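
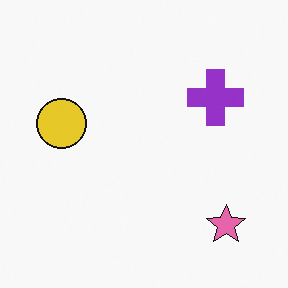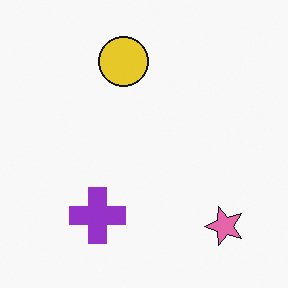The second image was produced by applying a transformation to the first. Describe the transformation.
Transposed (reflected across the top-left ↔ bottom-right diagonal).

Shapes have swapped their row and column positions — what was in the top-right is now in the bottom-left — a diagonal reflection.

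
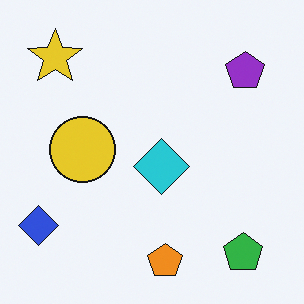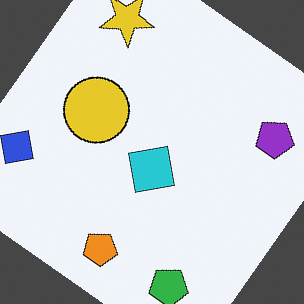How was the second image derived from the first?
Rotated clockwise by a large amount — several tens of degrees.

Every shape is tilted by the same angle and the image corners show triangular fill wedges — a whole-image rotation by a non-right angle.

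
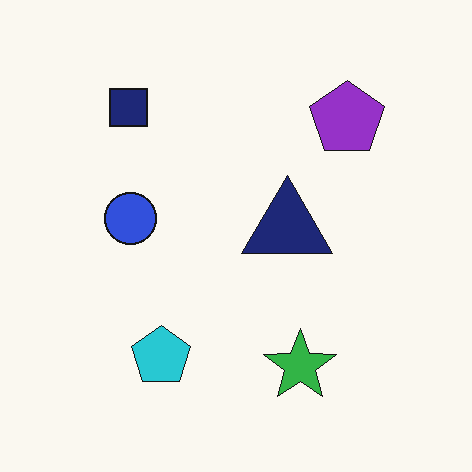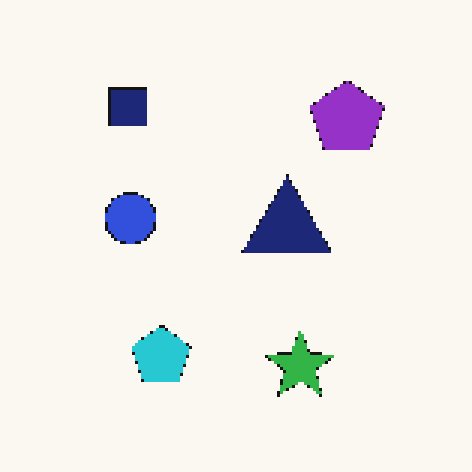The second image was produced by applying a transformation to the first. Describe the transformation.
The image was mildly pixelated.

Shapes are reduced to large square blocks; fine edges and outlines are lost — a downscale-then-upscale (mosaic) effect.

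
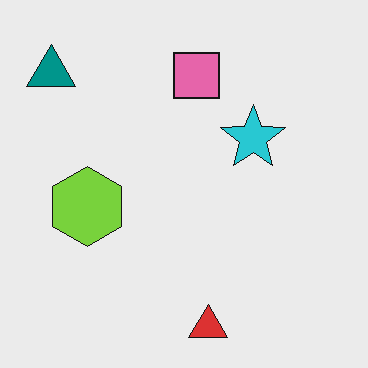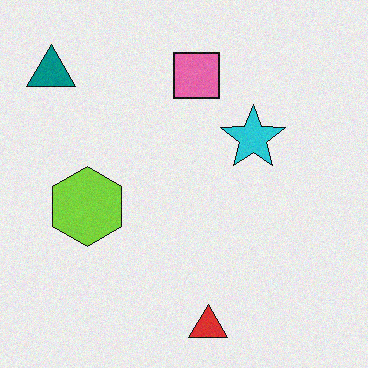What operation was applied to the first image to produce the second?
It was degraded with a light layer of grain.

Random speckle covers the whole image, including the flat background.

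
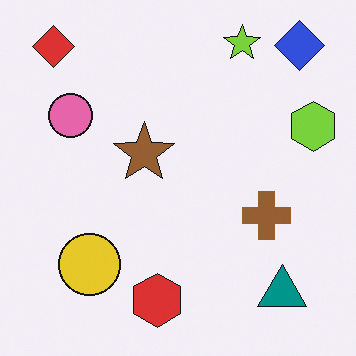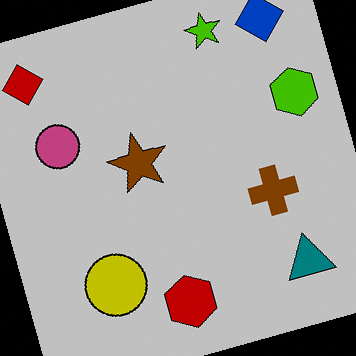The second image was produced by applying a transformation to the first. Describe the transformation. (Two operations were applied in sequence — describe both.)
This is the original image heavily posterized to just a handful of flat colors, then rotated counter-clockwise by a clearly visible amount.

Each flat color has snapped to a coarser quantized level — most visibly, the near-white background has dropped to a flat grey. Every shape is tilted by the same angle and the image corners show triangular fill wedges — a whole-image rotation by a non-right angle.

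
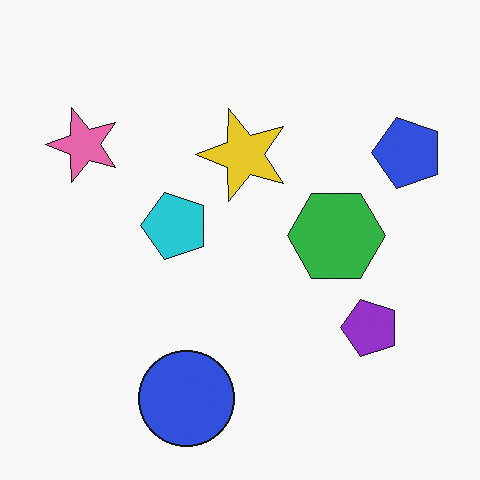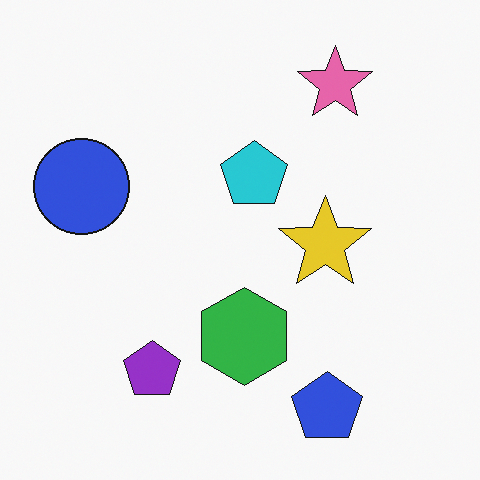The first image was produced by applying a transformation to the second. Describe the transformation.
The first image is the second rotated 90° counter-clockwise.

The blue pentagon sits in the bottom-right of the second image and the top-right of the first — consistent with a whole-image 90° counter-clockwise rotation.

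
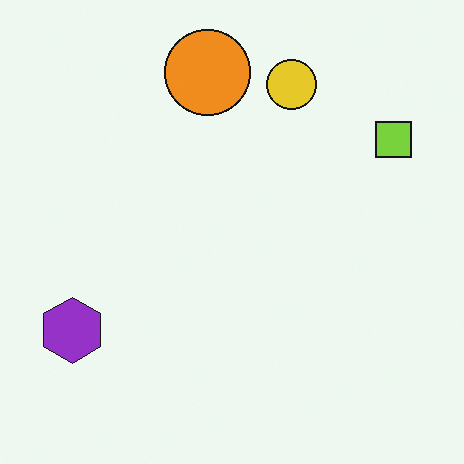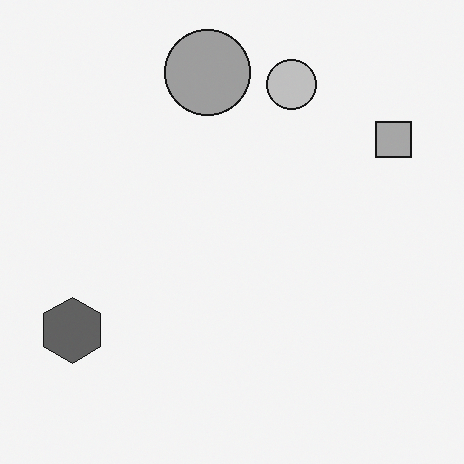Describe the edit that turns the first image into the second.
Converted to grayscale.

All color is removed — every shape is now a shade of grey.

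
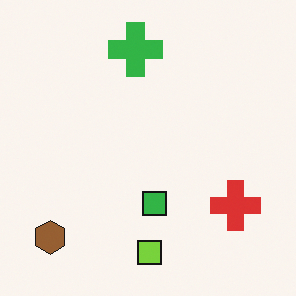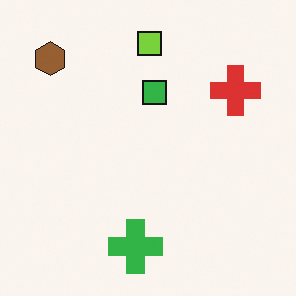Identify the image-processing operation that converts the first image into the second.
The second image is the first flipped vertically (top ↔ bottom).

The lime square is in the bottom of the first image and the top of the second — shapes on opposite sides of the horizontal midline have swapped in a mirror flip.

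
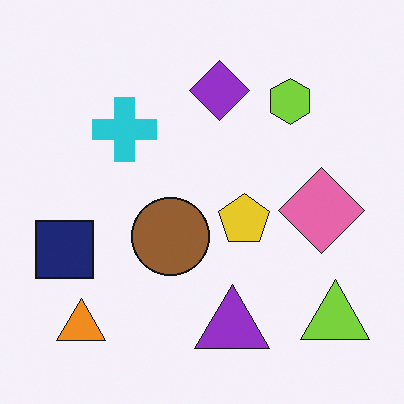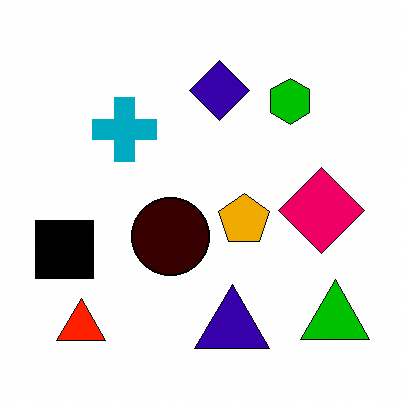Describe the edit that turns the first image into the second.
The second image is the first given much higher contrast.

Tones are pushed away from mid-grey across the whole image — a global contrast change.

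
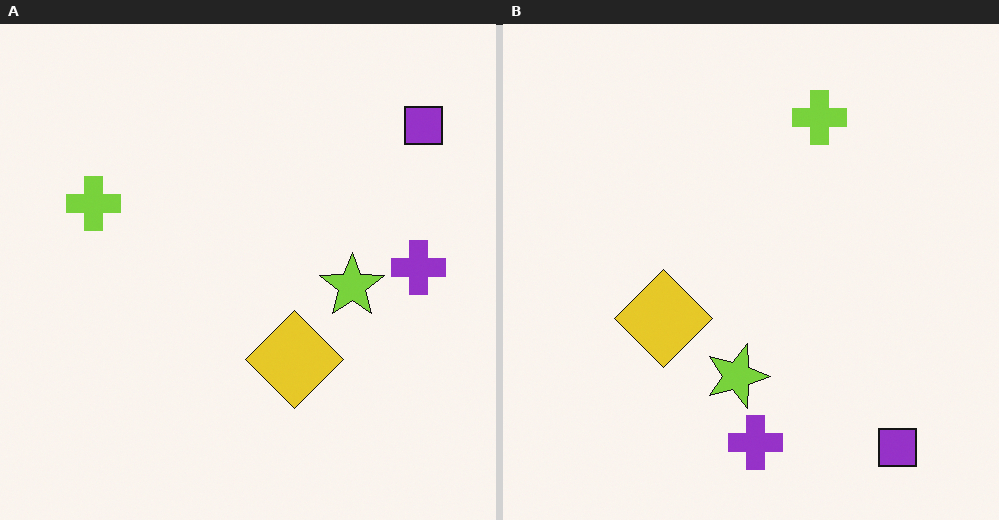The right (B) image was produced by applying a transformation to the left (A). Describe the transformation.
It was rotated 90° clockwise.

The purple square sits in the top-right of the left (A) image and the bottom-right of the right (B) — consistent with a whole-image 90° clockwise rotation.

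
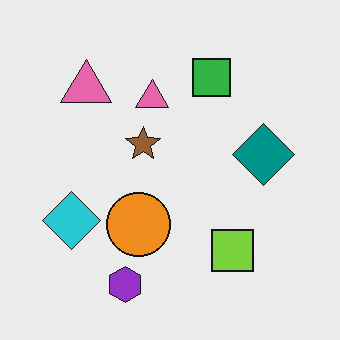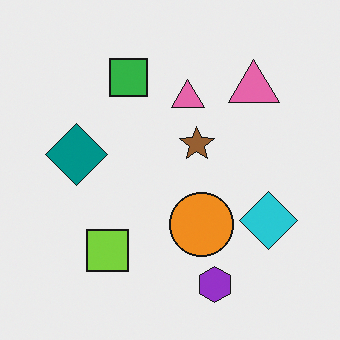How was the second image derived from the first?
This is the original image flipped horizontally (left ↔ right).

The cyan diamond is in the left of the first image and the right of the second — shapes on opposite sides of the vertical midline have swapped in a mirror flip.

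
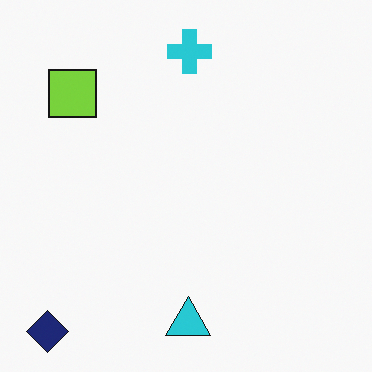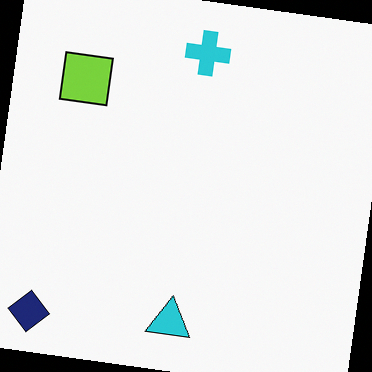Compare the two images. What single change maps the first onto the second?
Rotated clockwise by a small amount.

Every shape is tilted by the same angle and the image corners show triangular fill wedges — a whole-image rotation by a non-right angle.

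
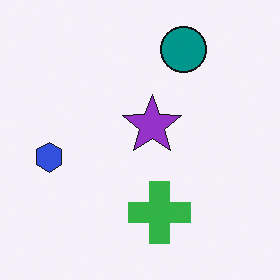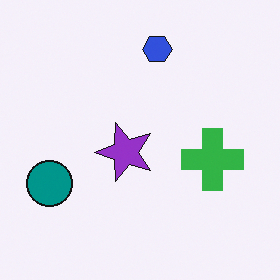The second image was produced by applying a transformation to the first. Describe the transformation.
It was transposed (reflected across the top-left ↔ bottom-right diagonal).

Shapes have swapped their row and column positions — what was in the top-right is now in the bottom-left — a diagonal reflection.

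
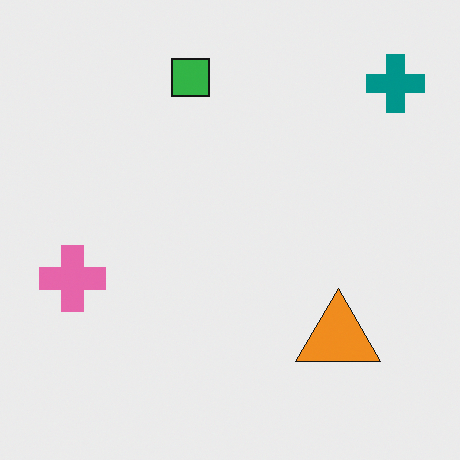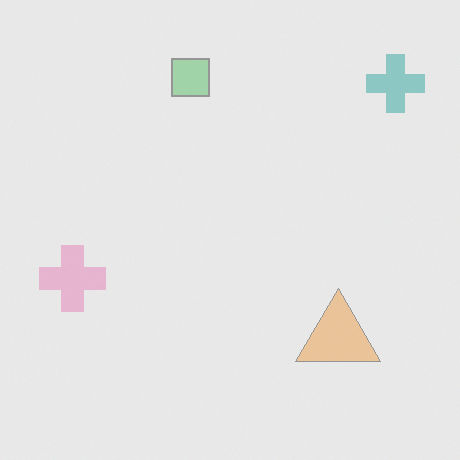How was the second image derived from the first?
It was washed out (contrast reduced).

Tones are pushed toward mid-grey across the whole image — a global contrast change.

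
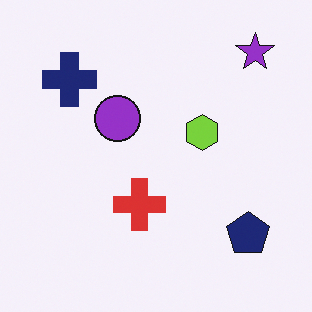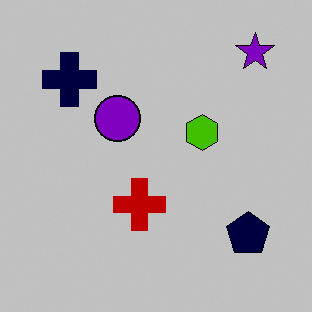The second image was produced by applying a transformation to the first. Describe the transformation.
It was heavily posterized to just a handful of flat colors.

Each flat color has snapped to a coarser quantized level — most visibly, the near-white background has dropped to a flat grey.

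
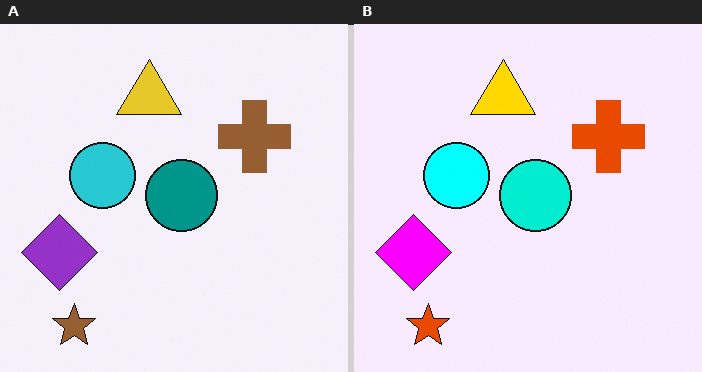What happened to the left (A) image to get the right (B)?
The transformation is: made much more vivid (saturation change).

All colors are more vivid — a global saturation change.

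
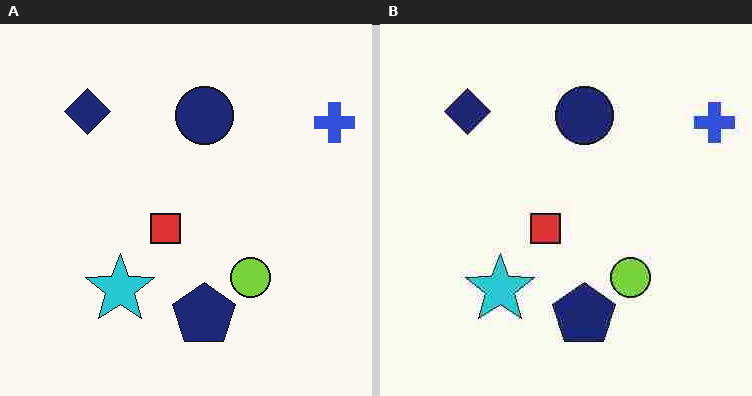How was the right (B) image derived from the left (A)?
The right (B) image is the left (A) degraded with heavy JPEG compression.

Blocky 8×8 compression artifacts appear around shape edges and the flat background shows ringing — characteristic JPEG degradation.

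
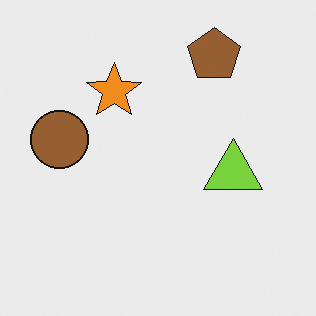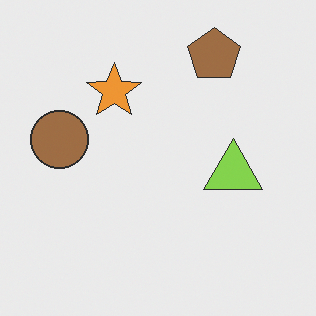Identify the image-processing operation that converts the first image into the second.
It was given slightly reduced contrast.

Tones are pushed toward mid-grey across the whole image — a global contrast change.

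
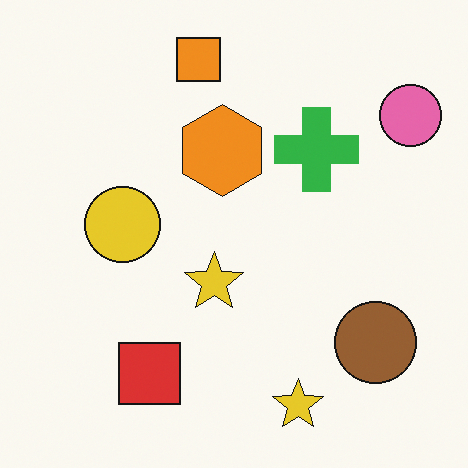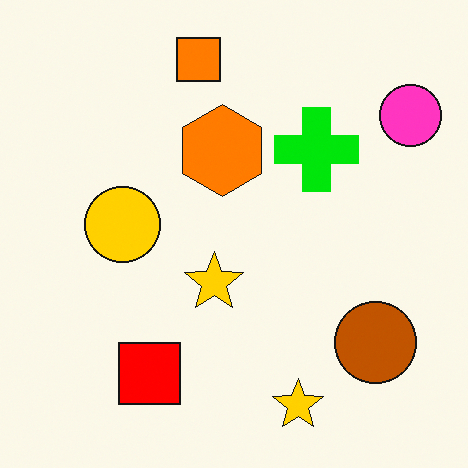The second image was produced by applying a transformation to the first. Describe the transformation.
The image was made much more vivid (saturation change).

All colors are more vivid — a global saturation change.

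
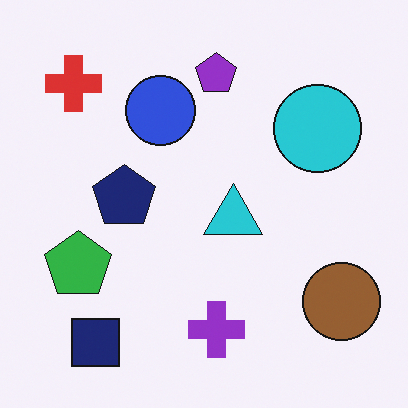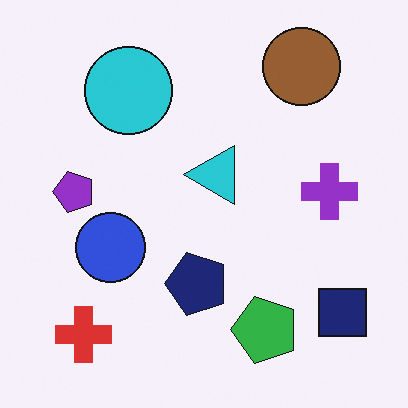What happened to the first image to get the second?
The second image is the first rotated 90° counter-clockwise.

The red cross sits in the top-left of the first image and the bottom-left of the second — consistent with a whole-image 90° counter-clockwise rotation.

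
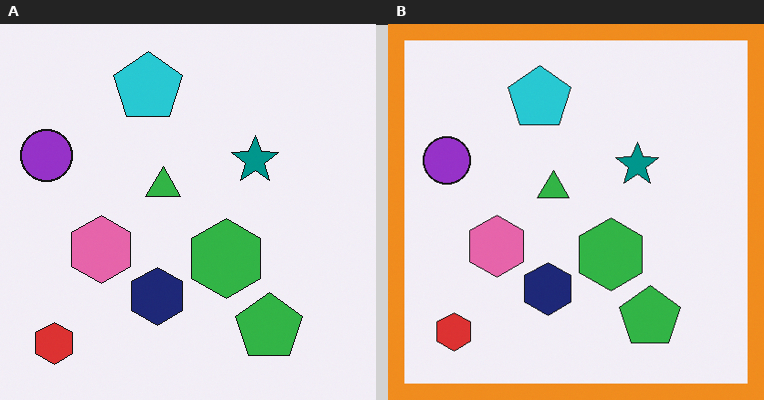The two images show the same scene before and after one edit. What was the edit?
The transformation is: framed with a orange border.

A solid orange frame runs around the edge of the right (B) image, with the content slightly shrunk inside it.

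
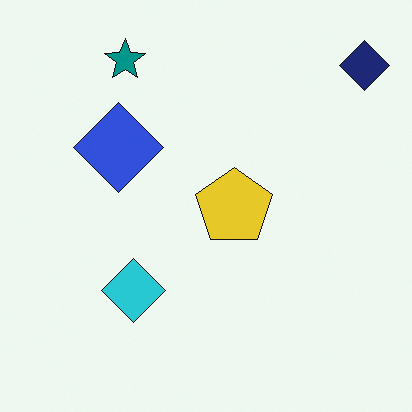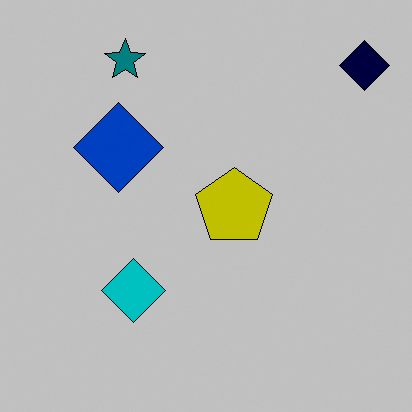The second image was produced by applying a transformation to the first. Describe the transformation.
The image was heavily posterized to just a handful of flat colors.

Each flat color has snapped to a coarser quantized level — most visibly, the near-white background has dropped to a flat grey.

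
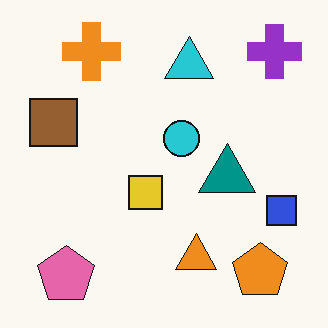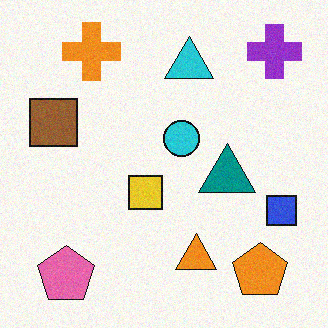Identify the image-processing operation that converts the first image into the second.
It was degraded with subtle gaussian noise.

Random speckle covers the whole image, including the flat background.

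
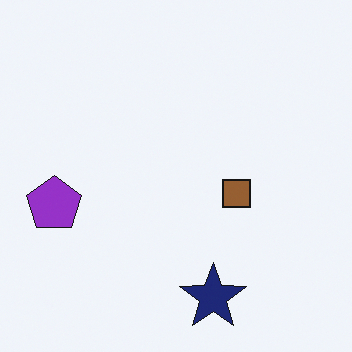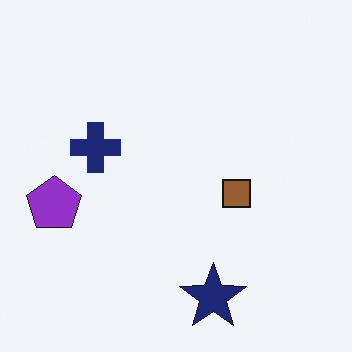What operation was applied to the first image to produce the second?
It was overlaid with an additional navy cross.

A navy cross appears in the second image that is absent from the first.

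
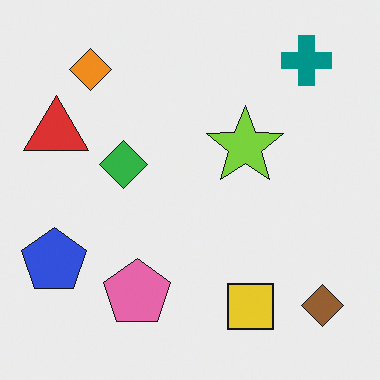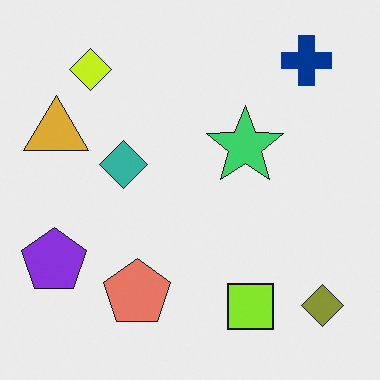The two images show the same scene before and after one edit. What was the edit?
The transformation is: hue-shifted slightly.

Every shape's color has rotated by the same amount around the hue wheel — a uniform hue shift.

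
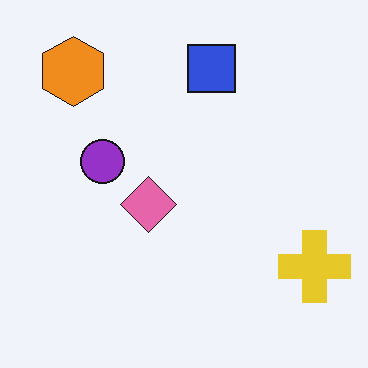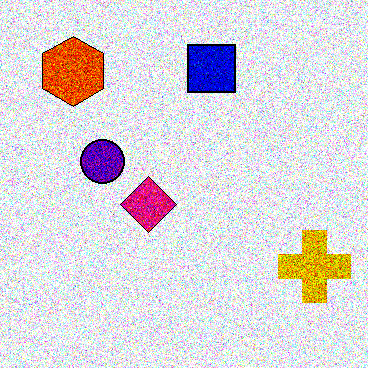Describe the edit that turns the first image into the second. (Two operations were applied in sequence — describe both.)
This is the original image degraded with heavy additive noise, then boosted in contrast.

Random speckle covers the whole image, including the flat background. Tones are pushed away from mid-grey across the whole image — a global contrast change.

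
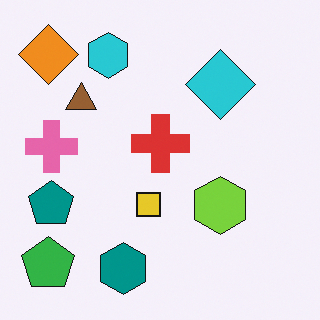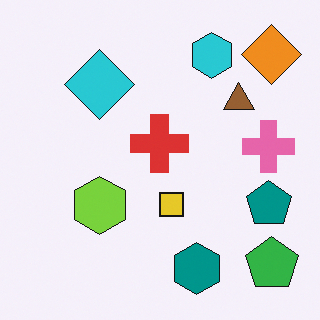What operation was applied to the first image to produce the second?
The transformation is: flipped horizontally (left ↔ right).

The orange diamond is in the top-left of the first image and the top-right of the second — shapes on opposite sides of the vertical midline have swapped in a mirror flip.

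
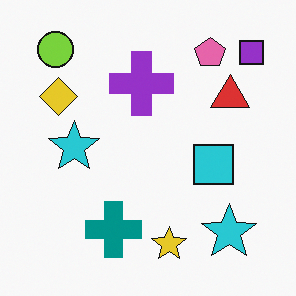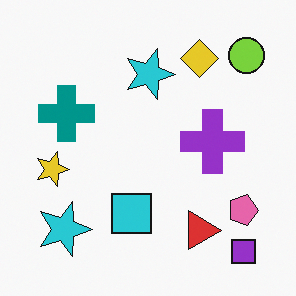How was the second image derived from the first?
This is the original image rotated 90° clockwise.

The purple square sits in the top-right of the first image and the bottom-right of the second — consistent with a whole-image 90° clockwise rotation.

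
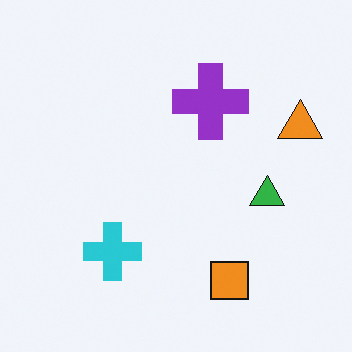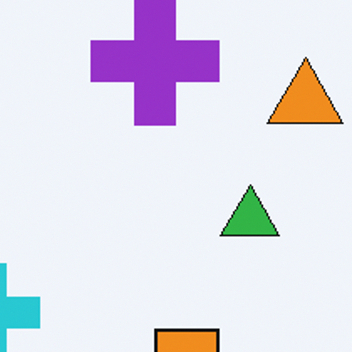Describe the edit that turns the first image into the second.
The second image is the first cropped tightly and scaled back up.

The visible shapes are larger and the field of view is narrower; shapes near the original edges may be partly or wholly outside the frame — a crop-and-rescale.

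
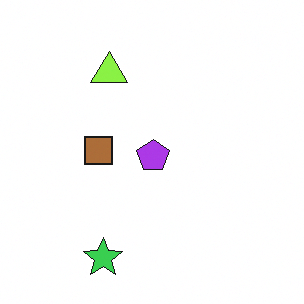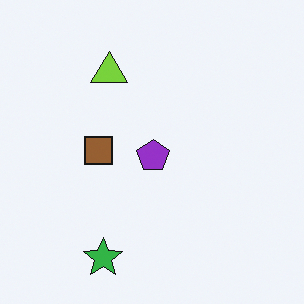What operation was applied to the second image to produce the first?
The transformation is: brightened a little.

Every pixel — background and shapes alike — is uniformly brightened.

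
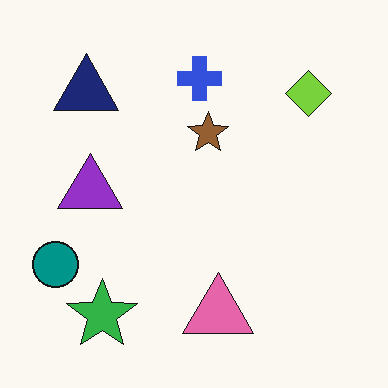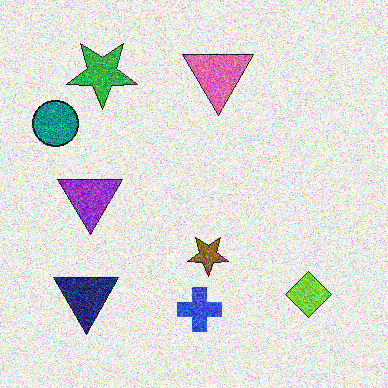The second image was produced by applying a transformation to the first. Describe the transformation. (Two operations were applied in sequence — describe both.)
This is the original image flipped vertically (top ↔ bottom), then degraded with heavy additive noise.

The green star is in the bottom-left of the first image and the top-left of the second — shapes on opposite sides of the horizontal midline have swapped in a mirror flip. Random speckle covers the whole image, including the flat background.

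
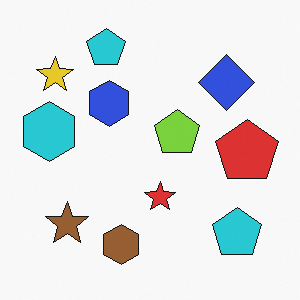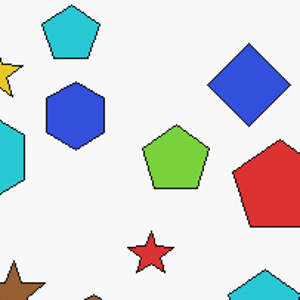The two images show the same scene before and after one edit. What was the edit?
The transformation is: cropped to a modestly smaller region and rescaled.

The visible shapes are larger and the field of view is narrower; shapes near the original edges may be partly or wholly outside the frame — a crop-and-rescale.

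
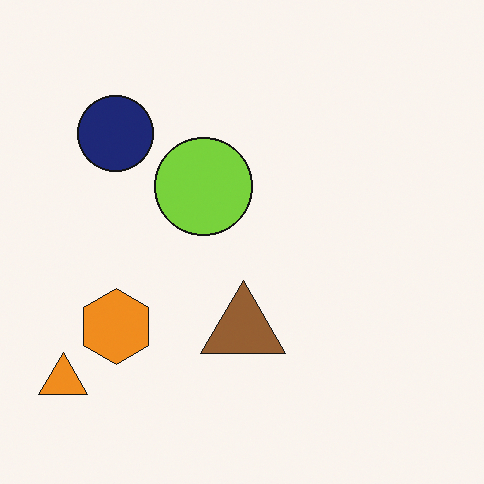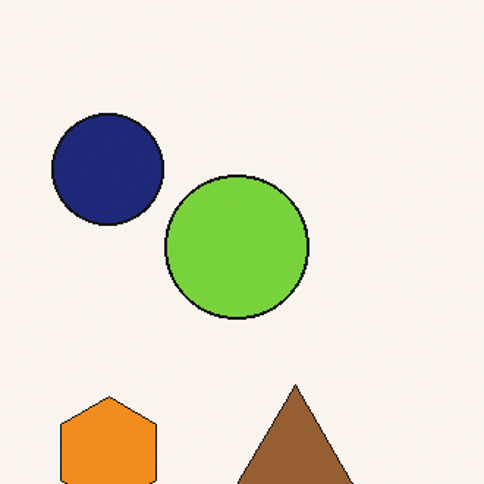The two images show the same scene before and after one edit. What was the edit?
This is the original image cropped slightly and scaled back up.

The visible shapes are larger and the field of view is narrower; shapes near the original edges may be partly or wholly outside the frame — a crop-and-rescale.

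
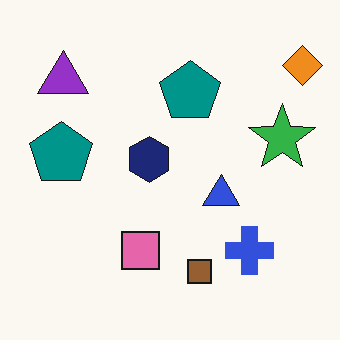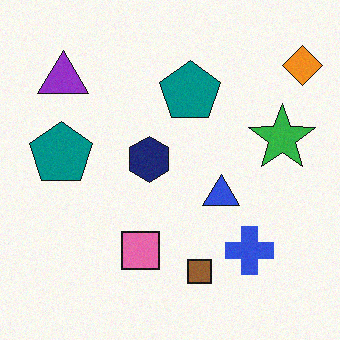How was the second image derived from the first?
It was degraded with a light layer of grain.

Random speckle covers the whole image, including the flat background.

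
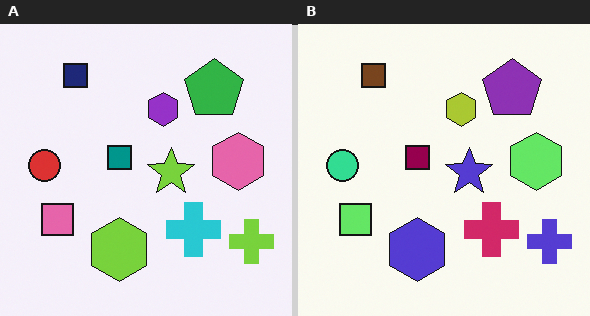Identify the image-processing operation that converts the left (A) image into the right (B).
It was hue-shifted through roughly a third of the color wheel.

Every shape's color has rotated by the same amount around the hue wheel — a uniform hue shift.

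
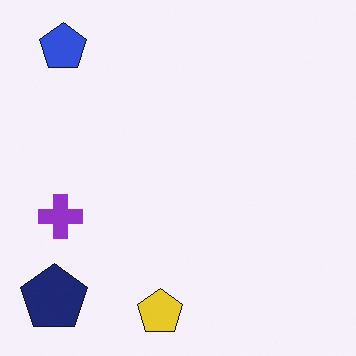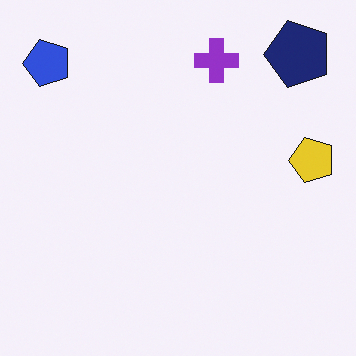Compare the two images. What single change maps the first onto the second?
The second image is the first transposed (reflected across the top-left ↔ bottom-right diagonal).

Shapes have swapped their row and column positions — what was in the top-right is now in the bottom-left — a diagonal reflection.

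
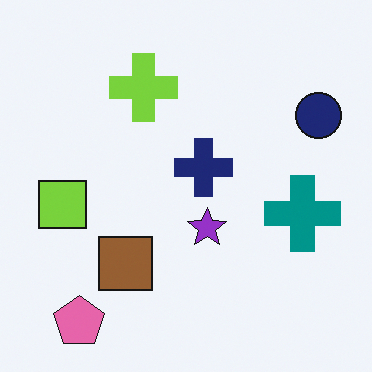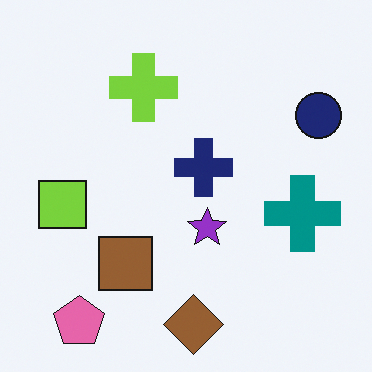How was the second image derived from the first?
The transformation is: overlaid with an additional brown diamond.

A brown diamond appears in the second image that is absent from the first.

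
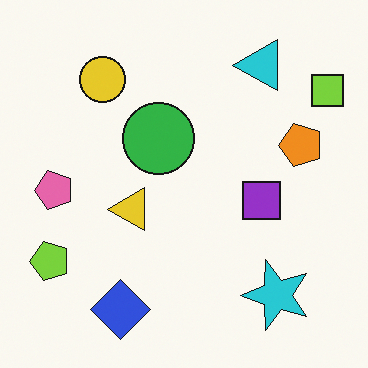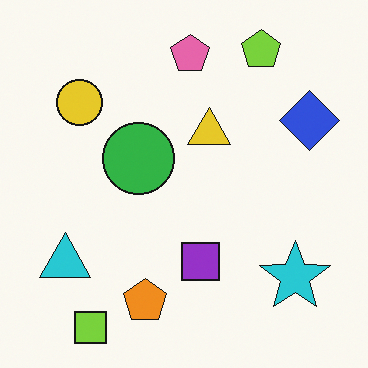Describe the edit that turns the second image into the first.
The transformation is: transposed (reflected across the top-left ↔ bottom-right diagonal).

Shapes have swapped their row and column positions — what was in the top-right is now in the bottom-left — a diagonal reflection.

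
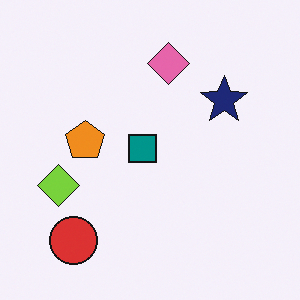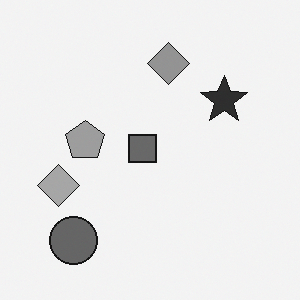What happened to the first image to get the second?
The transformation is: converted to grayscale.

All color is removed — every shape is now a shade of grey.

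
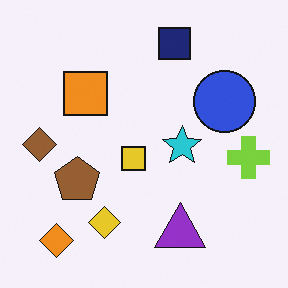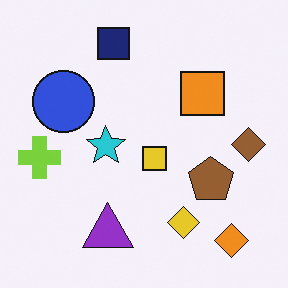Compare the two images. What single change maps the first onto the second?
This is the original image flipped horizontally (left ↔ right).

The brown diamond is in the left of the first image and the right of the second — shapes on opposite sides of the vertical midline have swapped in a mirror flip.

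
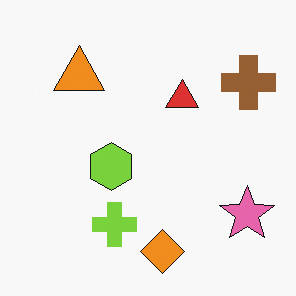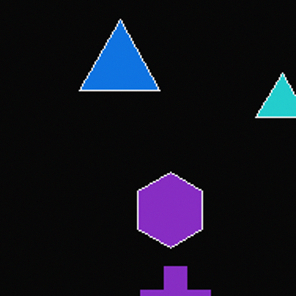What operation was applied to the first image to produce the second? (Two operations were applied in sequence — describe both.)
The second image is the first cropped to a modestly smaller region and rescaled, then color-inverted (negative).

The visible shapes are larger and the field of view is narrower; shapes near the original edges may be partly or wholly outside the frame — a crop-and-rescale. The light background has become dark and every shape's color is its complement — a photographic negative.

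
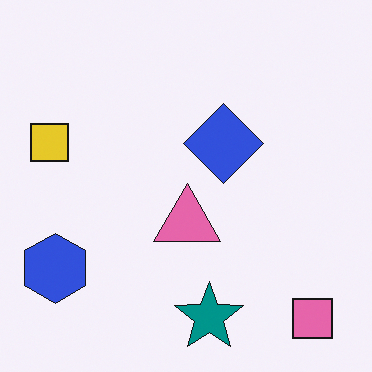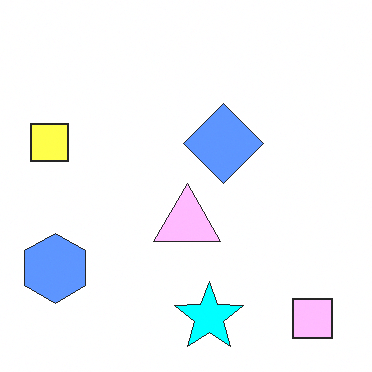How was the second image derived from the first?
This is the original image substantially brightened.

Every pixel — background and shapes alike — is uniformly brightened.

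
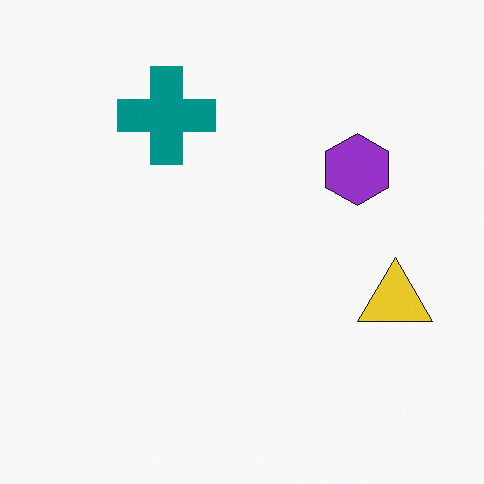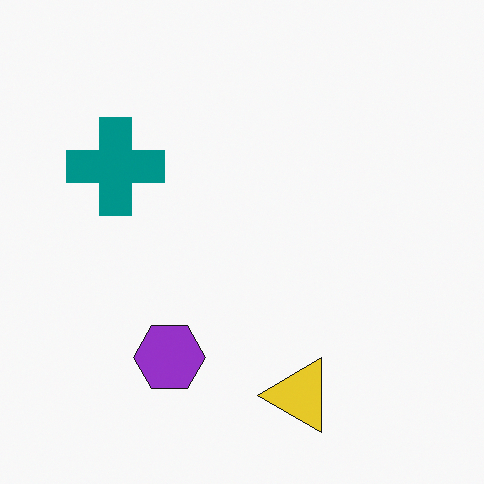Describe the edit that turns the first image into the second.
Transposed (reflected across the top-left ↔ bottom-right diagonal).

Shapes have swapped their row and column positions — what was in the top-right is now in the bottom-left — a diagonal reflection.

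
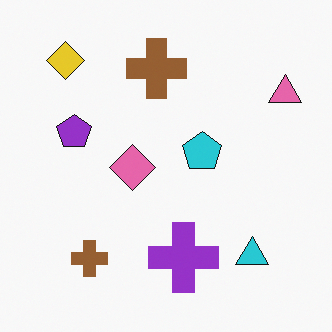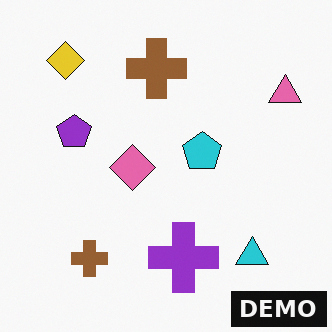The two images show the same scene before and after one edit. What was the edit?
This is the original image watermarked with the text "DEMO" in the lower-right corner.

A dark label reading "DEMO" appears in the lower-right corner.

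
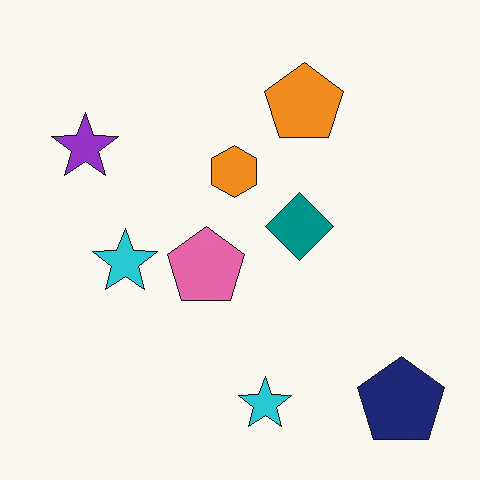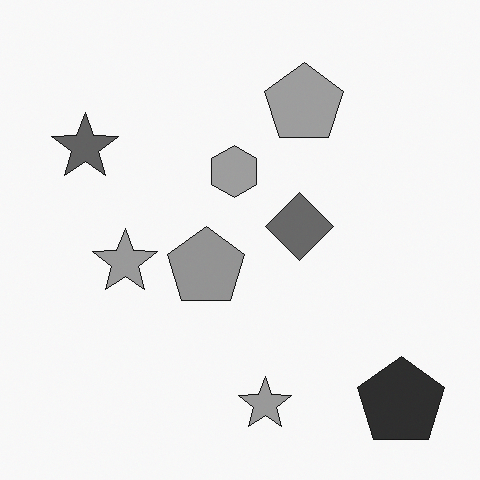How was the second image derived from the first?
Converted to grayscale.

All color is removed — every shape is now a shade of grey.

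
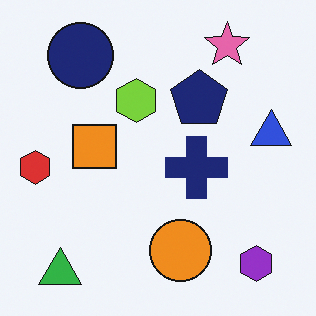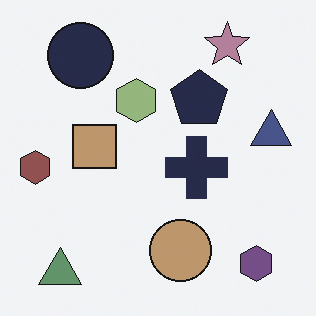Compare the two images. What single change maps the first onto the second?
The image was made much more muted (saturation change).

All colors are more muted and greyish — a global saturation change.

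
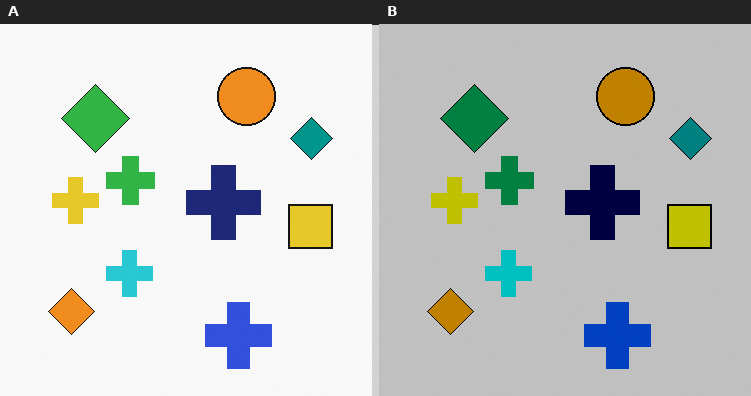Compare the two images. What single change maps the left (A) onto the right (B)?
Aggressively posterized.

Each flat color has snapped to a coarser quantized level — most visibly, the near-white background has dropped to a flat grey.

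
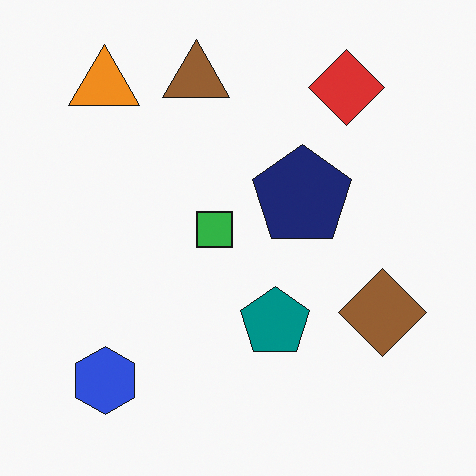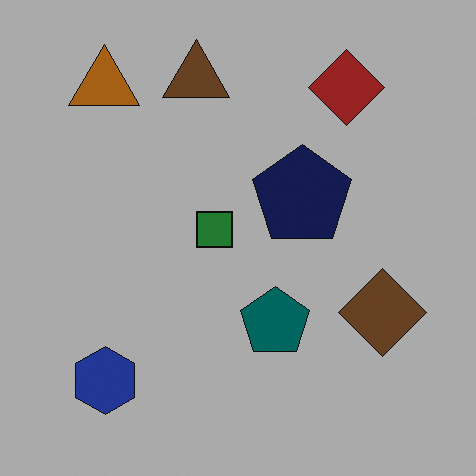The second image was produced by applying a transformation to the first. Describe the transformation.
This is the original image noticeably darkened.

Every pixel — background and shapes alike — is uniformly darkened.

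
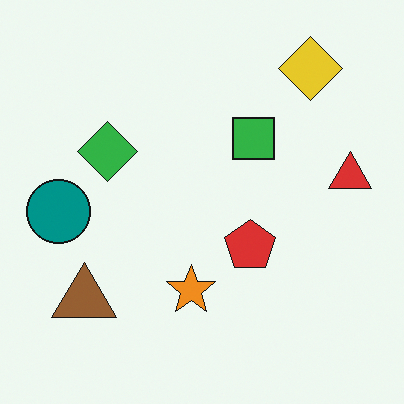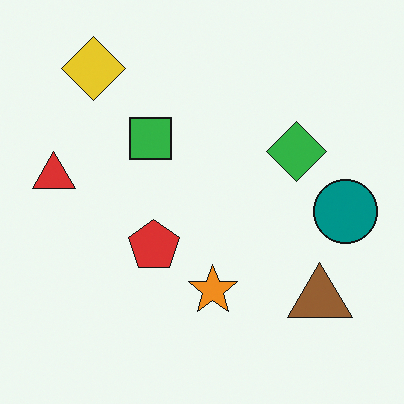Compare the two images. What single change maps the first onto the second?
Flipped horizontally (left ↔ right).

The red triangle is in the right of the first image and the left of the second — shapes on opposite sides of the vertical midline have swapped in a mirror flip.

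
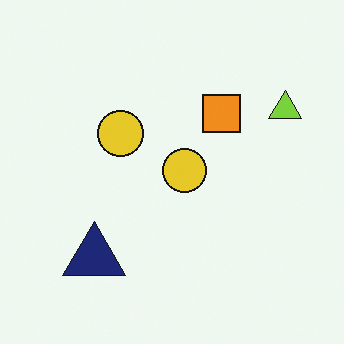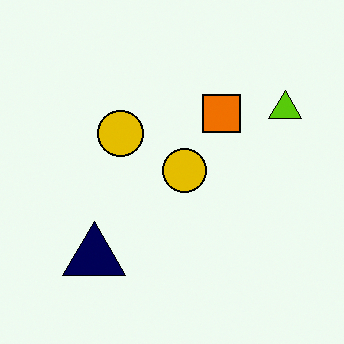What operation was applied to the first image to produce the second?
The transformation is: given slightly increased contrast.

Tones are pushed away from mid-grey across the whole image — a global contrast change.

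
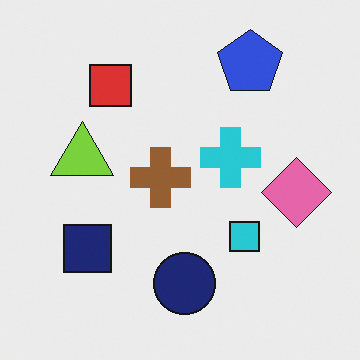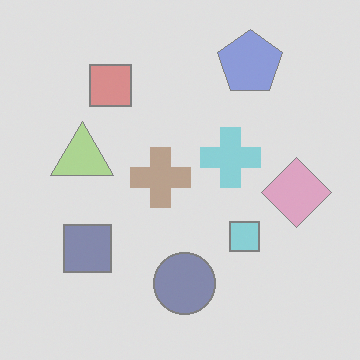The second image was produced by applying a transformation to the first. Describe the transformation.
This is the original image washed out (contrast reduced).

Tones are pushed toward mid-grey across the whole image — a global contrast change.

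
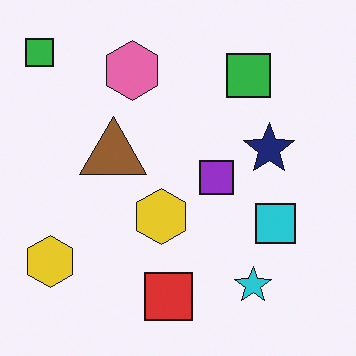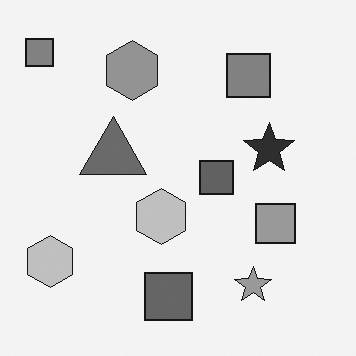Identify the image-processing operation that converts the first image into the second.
The image was converted to grayscale.

All color is removed — every shape is now a shade of grey.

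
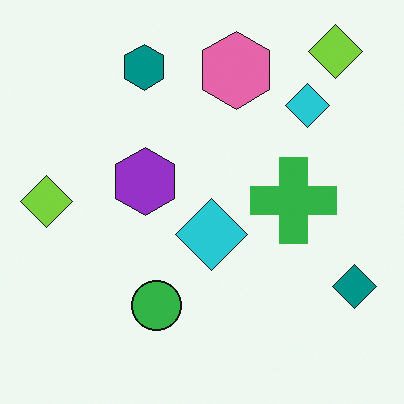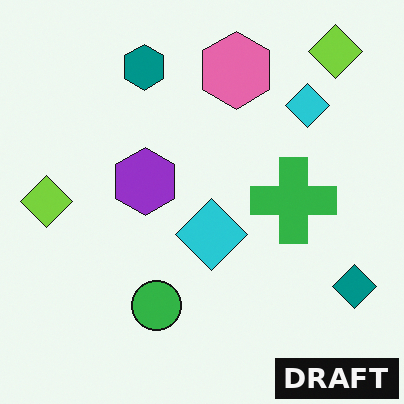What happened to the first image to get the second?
It was watermarked with the text "DRAFT" in the lower-right corner.

A dark label reading "DRAFT" appears in the lower-right corner.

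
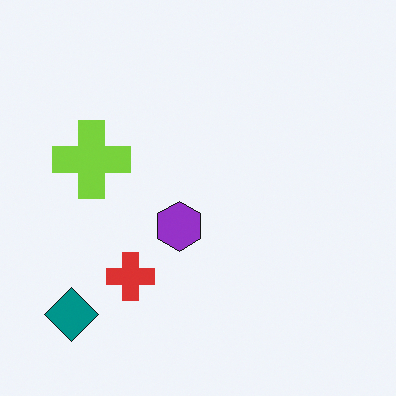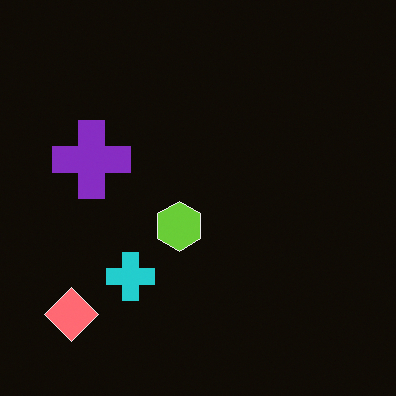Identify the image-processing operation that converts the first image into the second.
The image was color-inverted (negative).

The light background has become dark and every shape's color is its complement — a photographic negative.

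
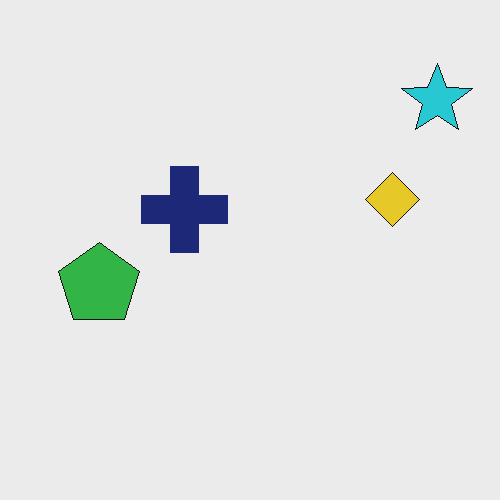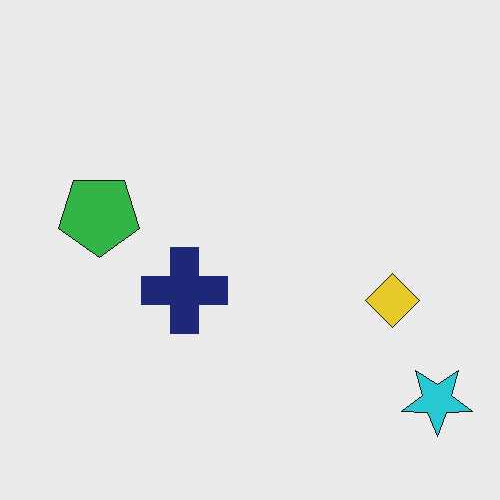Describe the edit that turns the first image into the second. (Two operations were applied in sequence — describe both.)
The transformation is: given moderate JPEG compression, then flipped vertically (top ↔ bottom).

Blocky 8×8 compression artifacts appear around shape edges and the flat background shows ringing — characteristic JPEG degradation. The cyan star is in the top-right of the first image and the bottom-right of the second — shapes on opposite sides of the horizontal midline have swapped in a mirror flip.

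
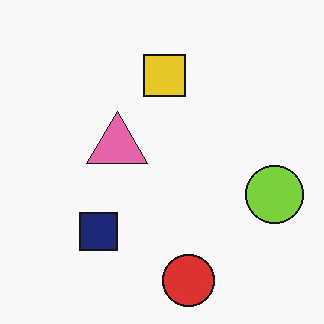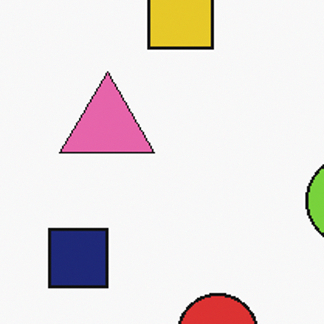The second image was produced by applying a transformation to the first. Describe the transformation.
The second image is the first cropped to a modestly smaller region and rescaled.

The visible shapes are larger and the field of view is narrower; shapes near the original edges may be partly or wholly outside the frame — a crop-and-rescale.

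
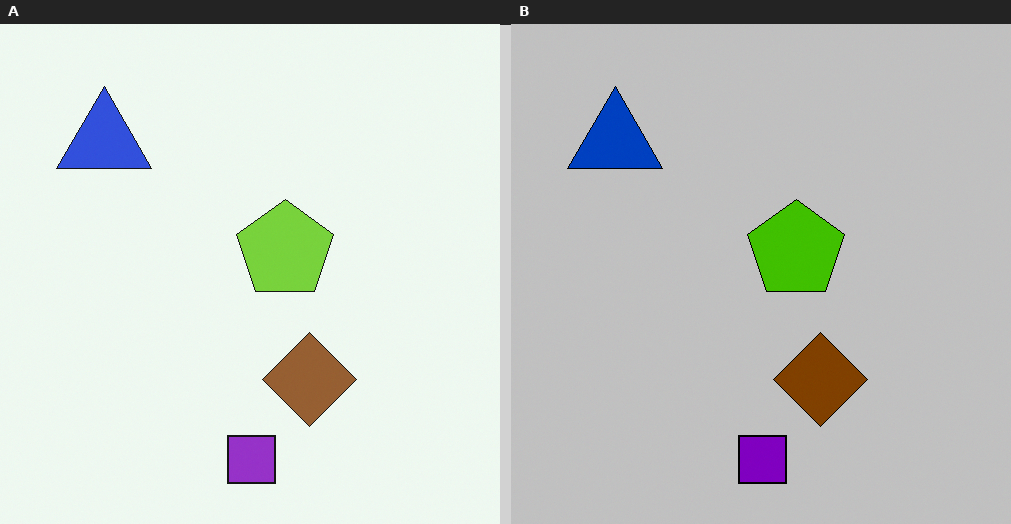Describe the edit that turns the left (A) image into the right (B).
The image was heavily posterized to just a handful of flat colors.

Each flat color has snapped to a coarser quantized level — most visibly, the near-white background has dropped to a flat grey.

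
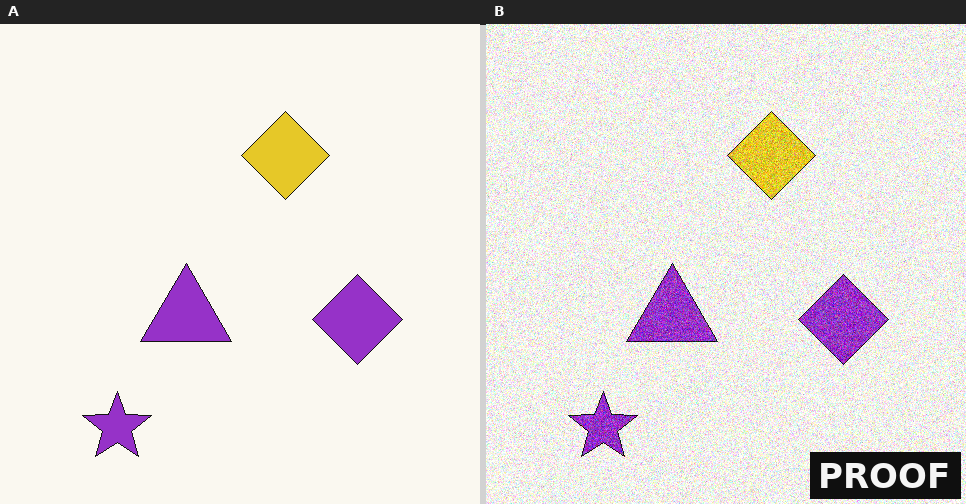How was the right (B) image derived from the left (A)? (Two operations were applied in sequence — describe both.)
The right (B) image is the left (A) degraded with heavy additive noise, then watermarked with the text "PROOF" in the lower-right corner.

Random speckle covers the whole image, including the flat background. A dark label reading "PROOF" appears in the lower-right corner.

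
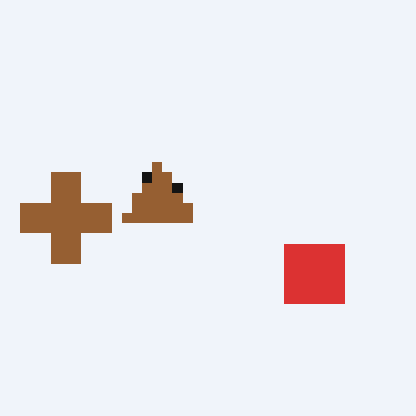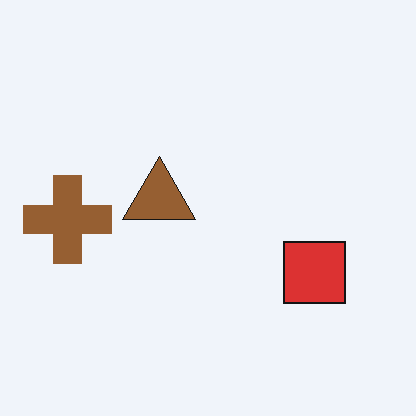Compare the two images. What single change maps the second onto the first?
The first image is the second heavily pixelated into large blocks.

Shapes are reduced to large square blocks; fine edges and outlines are lost — a downscale-then-upscale (mosaic) effect.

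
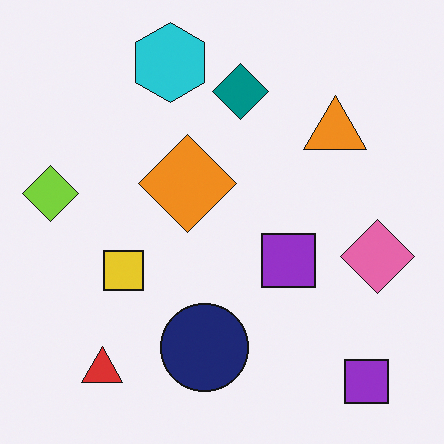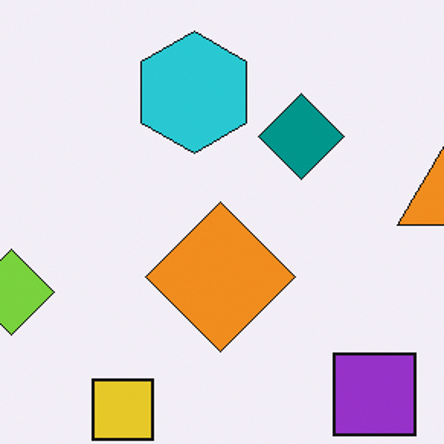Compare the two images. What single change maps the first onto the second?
The transformation is: cropped to a modestly smaller region and rescaled.

The visible shapes are larger and the field of view is narrower; shapes near the original edges may be partly or wholly outside the frame — a crop-and-rescale.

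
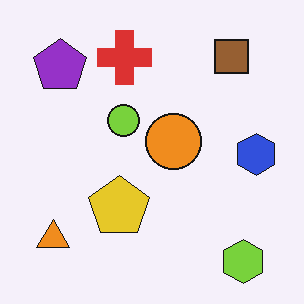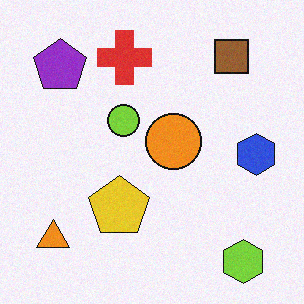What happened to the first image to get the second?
The image was degraded with a light layer of grain.

Random speckle covers the whole image, including the flat background.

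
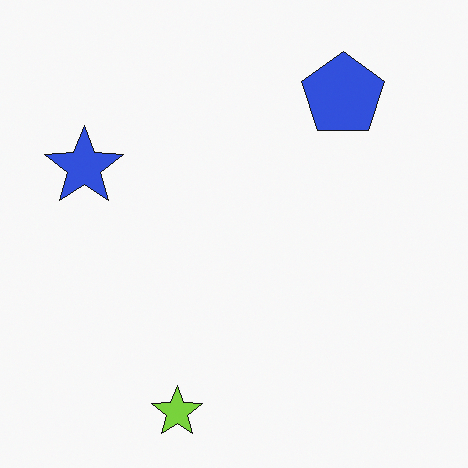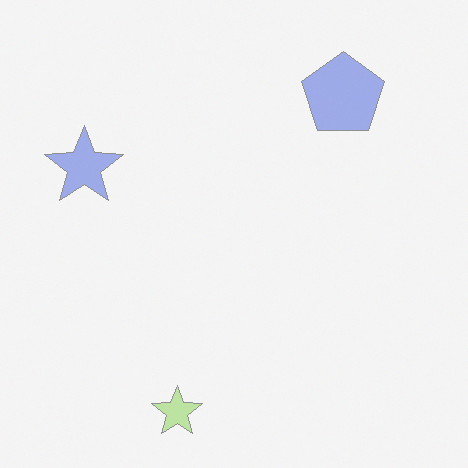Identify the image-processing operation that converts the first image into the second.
The image was washed out (contrast reduced).

Tones are pushed toward mid-grey across the whole image — a global contrast change.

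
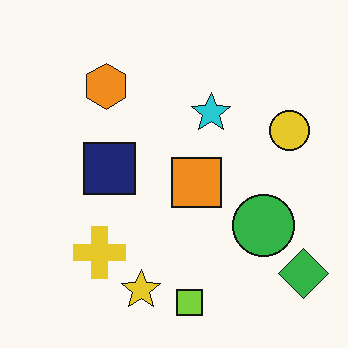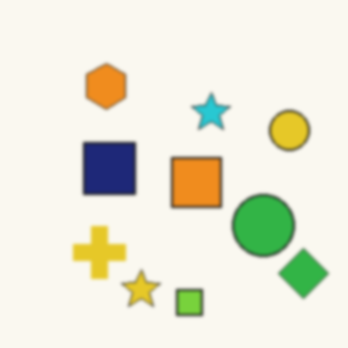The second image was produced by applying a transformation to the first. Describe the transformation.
The second image is the first lightly blurred.

Shape edges and outlines are uniformly softened across the whole image.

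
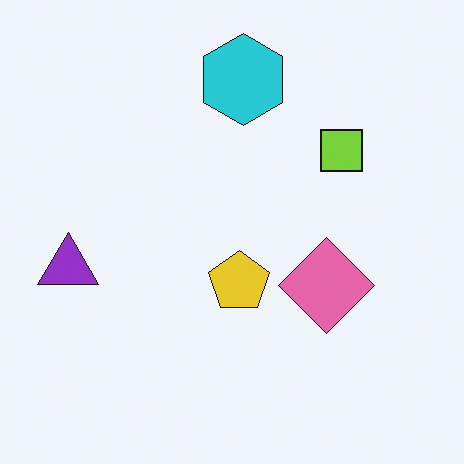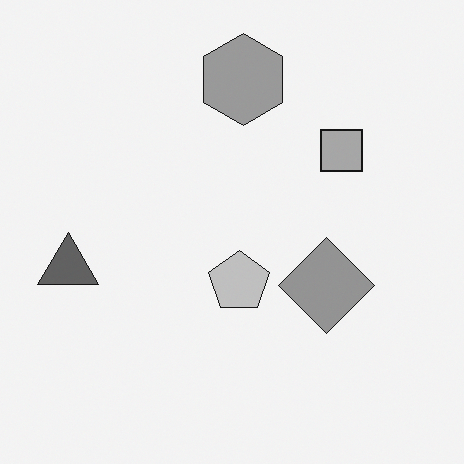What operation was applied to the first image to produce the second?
This is the original image converted to grayscale.

All color is removed — every shape is now a shade of grey.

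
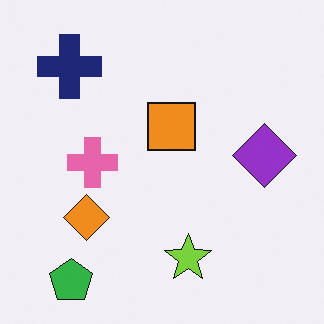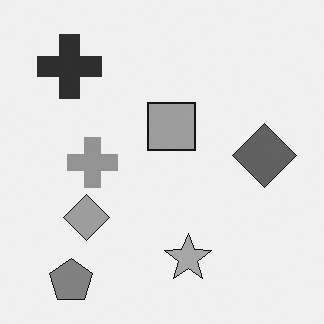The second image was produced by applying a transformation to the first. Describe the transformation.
Converted to grayscale.

All color is removed — every shape is now a shade of grey.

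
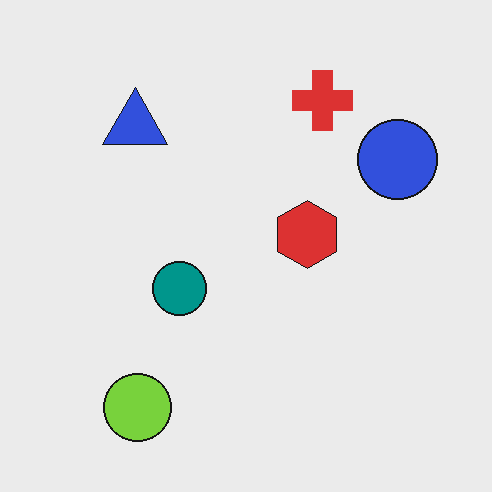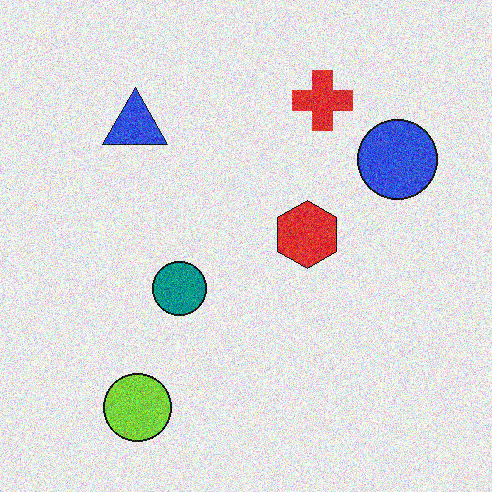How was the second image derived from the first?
The transformation is: degraded with moderate additive noise.

Random speckle covers the whole image, including the flat background.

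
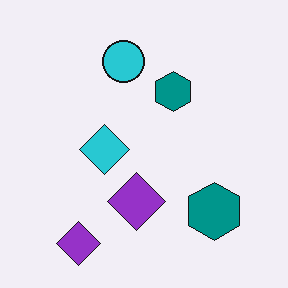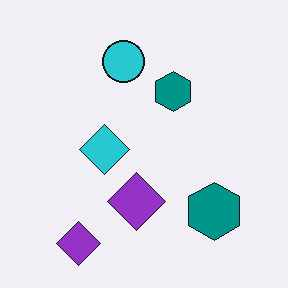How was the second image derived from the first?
Given moderate JPEG compression.

Blocky 8×8 compression artifacts appear around shape edges and the flat background shows ringing — characteristic JPEG degradation.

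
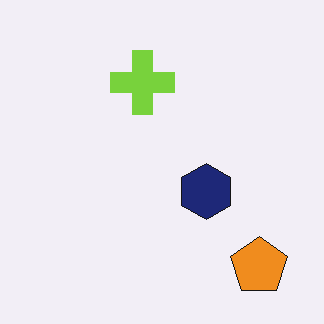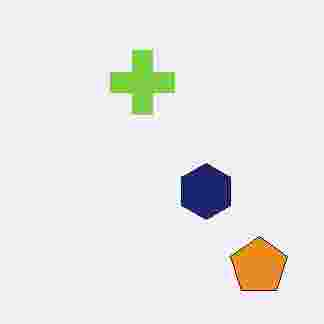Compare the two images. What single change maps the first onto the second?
This is the original image heavily JPEG-compressed with obvious blocking artifacts.

Blocky 8×8 compression artifacts appear around shape edges and the flat background shows ringing — characteristic JPEG degradation.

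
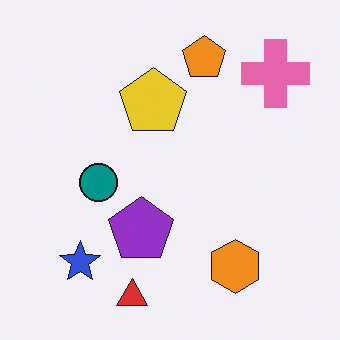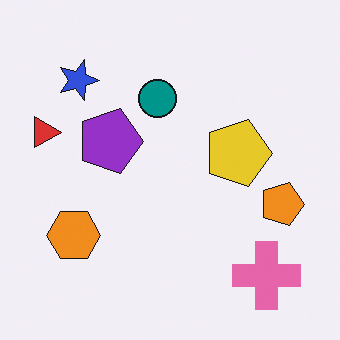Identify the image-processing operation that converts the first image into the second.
It was rotated 90° clockwise.

The pink cross sits in the top-right of the first image and the bottom-right of the second — consistent with a whole-image 90° clockwise rotation.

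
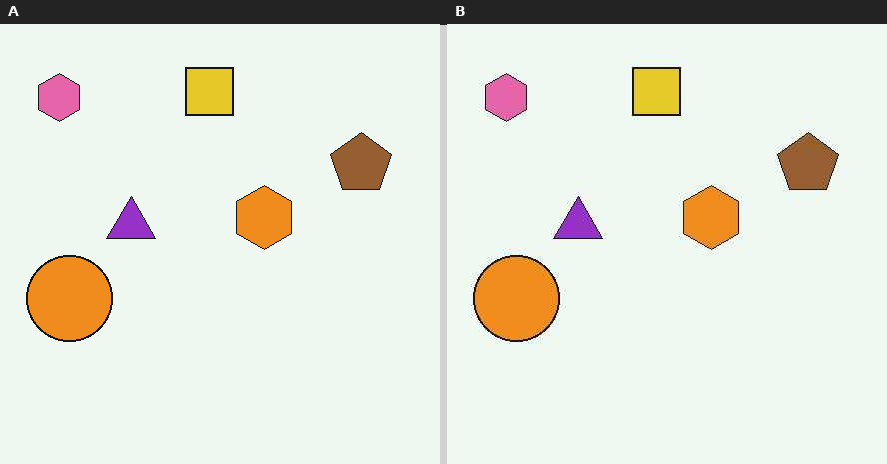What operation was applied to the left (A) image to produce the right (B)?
The transformation is: given moderate JPEG compression.

Blocky 8×8 compression artifacts appear around shape edges and the flat background shows ringing — characteristic JPEG degradation.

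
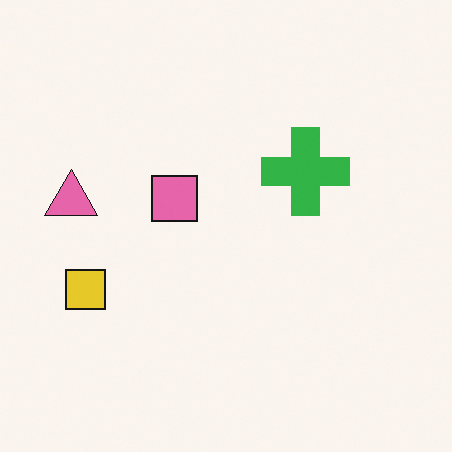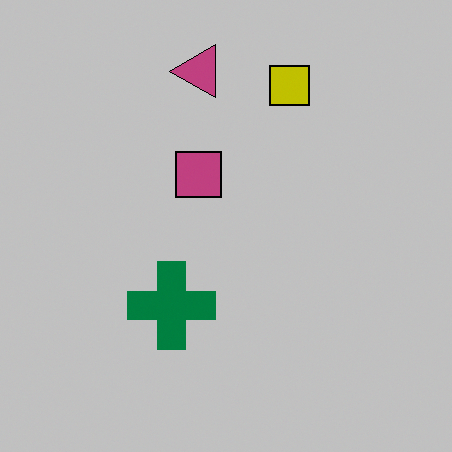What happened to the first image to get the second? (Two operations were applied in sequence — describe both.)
The image was transposed (reflected across the top-left ↔ bottom-right diagonal), then heavily posterized to just a handful of flat colors.

Shapes have swapped their row and column positions — what was in the top-right is now in the bottom-left — a diagonal reflection. Each flat color has snapped to a coarser quantized level — most visibly, the near-white background has dropped to a flat grey.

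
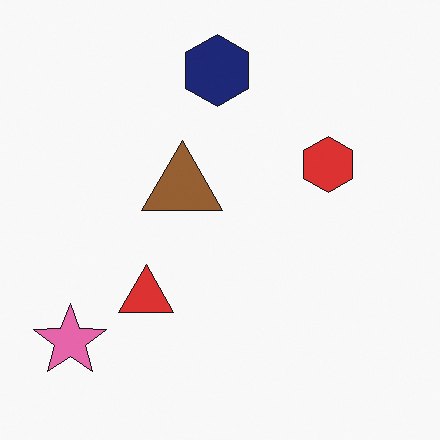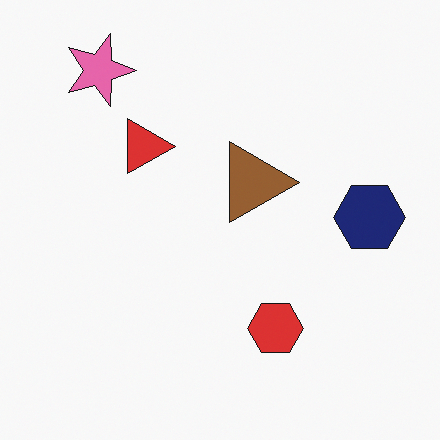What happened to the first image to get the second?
It was rotated 90° clockwise.

The pink star sits in the bottom-left of the first image and the top-left of the second — consistent with a whole-image 90° clockwise rotation.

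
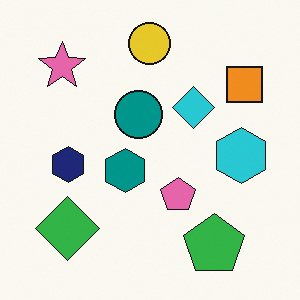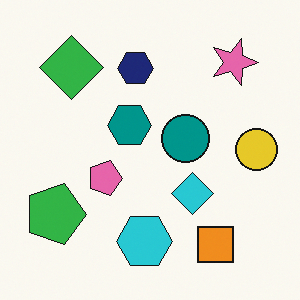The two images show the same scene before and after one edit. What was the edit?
The image was rotated 90° clockwise.

The pink star sits in the top-left of the first image and the top-right of the second — consistent with a whole-image 90° clockwise rotation.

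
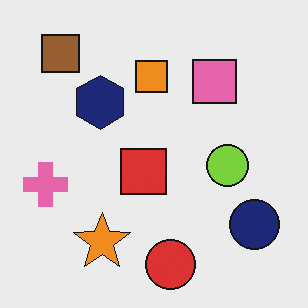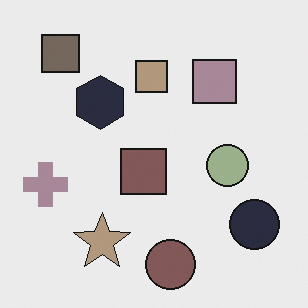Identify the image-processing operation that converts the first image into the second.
The transformation is: heavily desaturated.

All colors are more muted and greyish — a global saturation change.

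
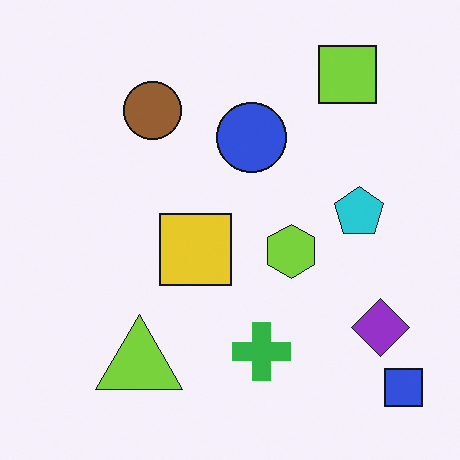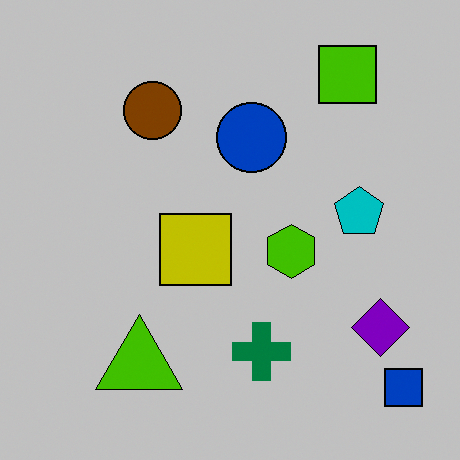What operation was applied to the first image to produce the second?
The second image is the first heavily posterized to just a handful of flat colors.

Each flat color has snapped to a coarser quantized level — most visibly, the near-white background has dropped to a flat grey.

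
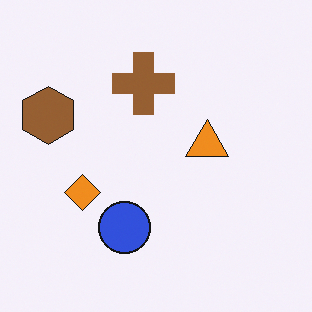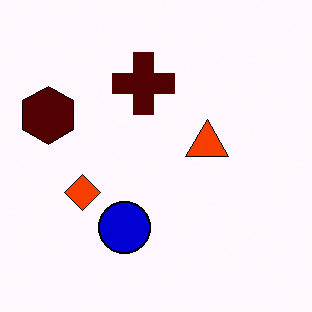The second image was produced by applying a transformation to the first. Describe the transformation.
It was boosted in contrast.

Tones are pushed away from mid-grey across the whole image — a global contrast change.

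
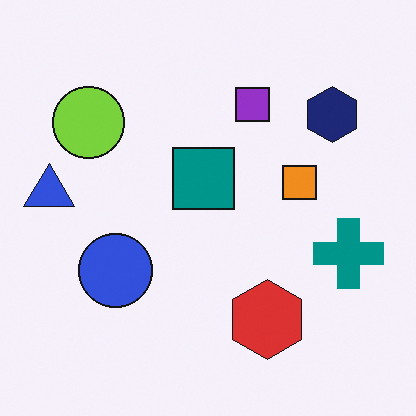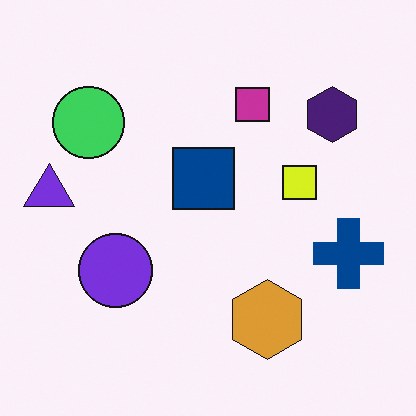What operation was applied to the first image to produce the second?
This is the original image hue-shifted slightly.

Every shape's color has rotated by the same amount around the hue wheel — a uniform hue shift.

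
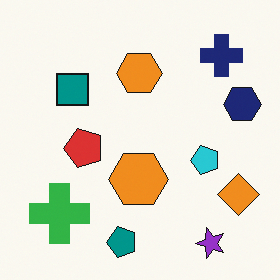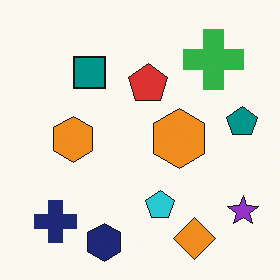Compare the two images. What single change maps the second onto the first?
This is the original image transposed (reflected across the top-left ↔ bottom-right diagonal).

Shapes have swapped their row and column positions — what was in the top-right is now in the bottom-left — a diagonal reflection.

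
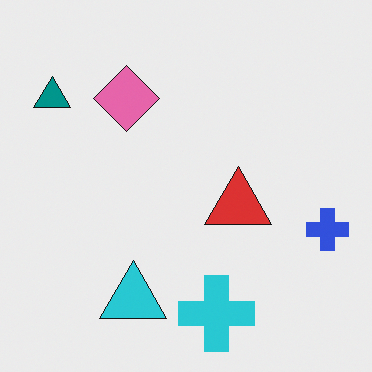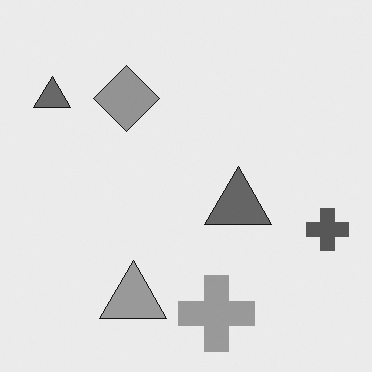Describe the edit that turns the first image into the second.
It was converted to grayscale.

All color is removed — every shape is now a shade of grey.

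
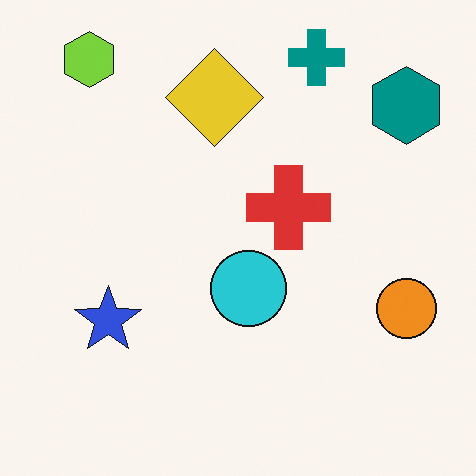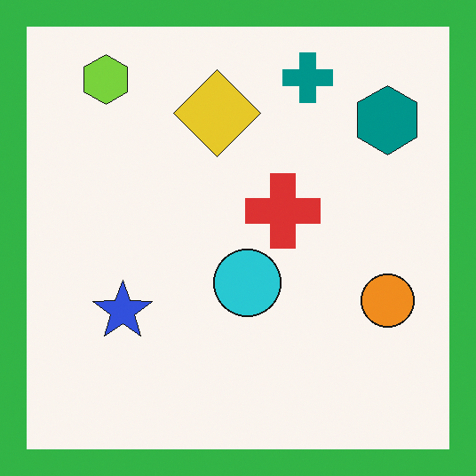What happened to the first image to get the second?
The image was framed with a green border.

A solid green frame runs around the edge of the second image, with the content slightly shrunk inside it.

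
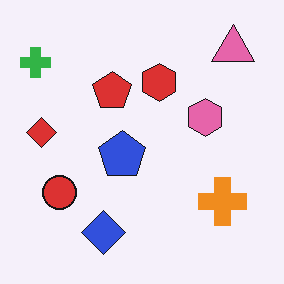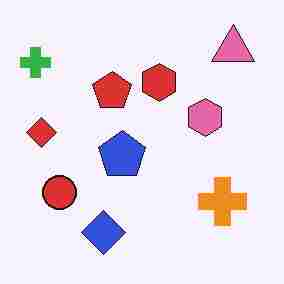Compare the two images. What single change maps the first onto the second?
The second image is the first heavily JPEG-compressed with obvious blocking artifacts.

Blocky 8×8 compression artifacts appear around shape edges and the flat background shows ringing — characteristic JPEG degradation.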